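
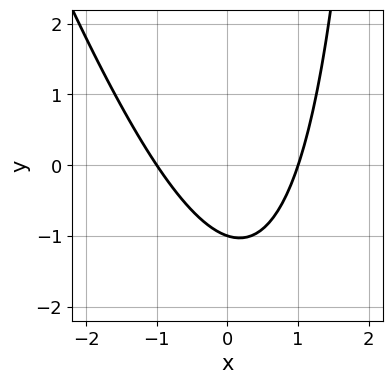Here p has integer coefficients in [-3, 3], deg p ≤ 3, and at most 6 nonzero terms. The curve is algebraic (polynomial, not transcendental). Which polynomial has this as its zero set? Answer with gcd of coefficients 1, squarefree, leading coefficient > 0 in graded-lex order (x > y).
3*x^2 + x*y - 3*y - 3

Degree: a generic line meets the curve in up to 2 points, so deg p = 2.
Observable constraints: the x-axis gridline crossings are at x ∈ {-1, 1}; it meets the y-axis at y = -1 (among the integer gridlines).
Solving for integer coefficients yields p as stated.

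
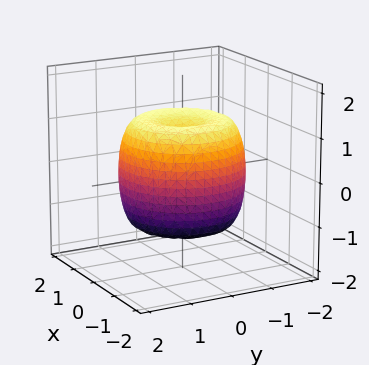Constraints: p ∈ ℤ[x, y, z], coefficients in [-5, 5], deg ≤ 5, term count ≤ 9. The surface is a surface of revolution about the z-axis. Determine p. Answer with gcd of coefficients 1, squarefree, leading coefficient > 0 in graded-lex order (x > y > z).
2*x^4 + 4*x^2*y^2 + 2*y^4 - 3*x^2 - 3*y^2 + 2*z^2 - 2

First, deg p = 4.
Then, symmetry: the z-axis is an axis of rotation, so x and y enter only as x² + y².
Then, checking where it meets the axes: a circular section at z = 1 has radius between 1 and 2; among the integer gridlines, it crosses the z-axis at z ∈ {-1, 1}.
Finally, the integer polynomial consistent with all of this is the stated p.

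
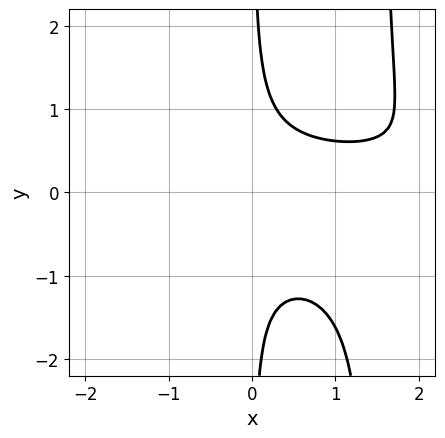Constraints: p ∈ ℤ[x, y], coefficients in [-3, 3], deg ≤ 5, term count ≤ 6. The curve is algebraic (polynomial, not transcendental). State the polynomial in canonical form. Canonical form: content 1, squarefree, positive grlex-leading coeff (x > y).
1. deg p = 4. A generic line meets the curve in up to 4 points.
2. Against the integer gridlines: it misses every integer gridline on the y-axis; it misses every integer gridline on the x-axis.
3. The integer polynomial consistent with all of this is the stated p.

2*x^2*y^2 - 3*x*y^2 - x*y + 1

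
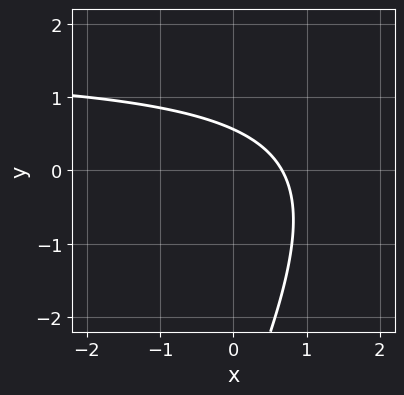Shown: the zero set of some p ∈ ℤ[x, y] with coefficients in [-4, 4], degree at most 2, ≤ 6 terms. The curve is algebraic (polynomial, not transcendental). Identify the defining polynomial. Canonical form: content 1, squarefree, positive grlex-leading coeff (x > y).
2*x*y - y^2 - 3*x - 3*y + 2

(a) The degree is 2 — the shape is more complex than any degree-1 curve.
(b) Matching integer coefficients to the picture gives p.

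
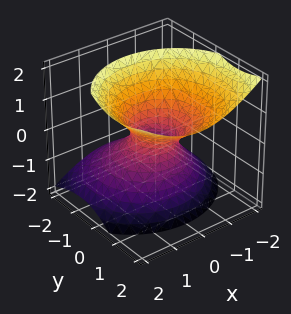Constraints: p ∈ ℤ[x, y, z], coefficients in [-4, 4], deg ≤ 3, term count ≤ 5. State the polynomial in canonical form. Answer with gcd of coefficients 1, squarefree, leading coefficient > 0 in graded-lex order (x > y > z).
(a) Degree: a generic line meets the surface in up to 2 points, so deg p = 2.
(b) From the axis intercepts and sections: it misses every integer gridline on the z-axis.
(c) Assembling these constraints gives the stated polynomial.

2*x^2 + 2*y^2 - 2*y*z - 2*z^2 - 1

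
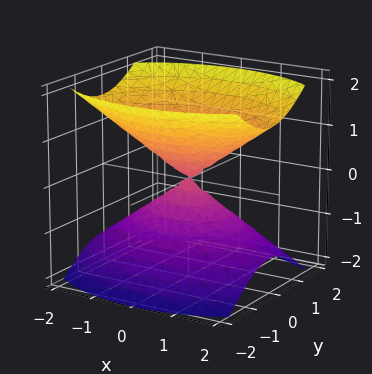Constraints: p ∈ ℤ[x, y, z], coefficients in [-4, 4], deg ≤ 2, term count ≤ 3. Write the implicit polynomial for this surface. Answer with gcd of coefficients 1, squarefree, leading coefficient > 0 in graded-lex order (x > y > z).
1. The picture has 2 separate pieces. Treating them together as one polynomial.
2. deg p = 2. A double cone through the origin; a quadric.
3. Symmetries: the y ↦ −y reflection is a symmetry, so y appears only in even powers; mirror symmetry x ↦ −x ⇒ only even powers of x; the z ↦ −z reflection is a symmetry, so z appears only in even powers.
4. From the visible intercepts: it meets the y-axis at y = 0 (among the integer gridlines); one z-axis crossing is at z = 0; one x-axis crossing is at x = 0.
5. Together with the visible shape, these determine p as stated.

x^2 + 2*y^2 - 2*z^2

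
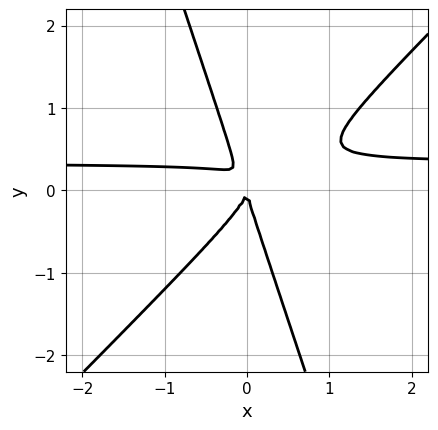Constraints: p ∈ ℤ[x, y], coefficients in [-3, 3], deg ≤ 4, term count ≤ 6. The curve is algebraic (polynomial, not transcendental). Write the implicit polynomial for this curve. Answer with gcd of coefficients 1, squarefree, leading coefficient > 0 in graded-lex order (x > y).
Degree: the shape is more complex than any degree-2 curve, so deg p = 3.
Against the integer gridlines: it crosses the y-axis at the gridline y = 0; it meets the x-axis at x = 0 (among the integer gridlines).
The integer polynomial consistent with all of this is the stated p.

3*x^2*y - 2*x*y^2 - y^3 - x^2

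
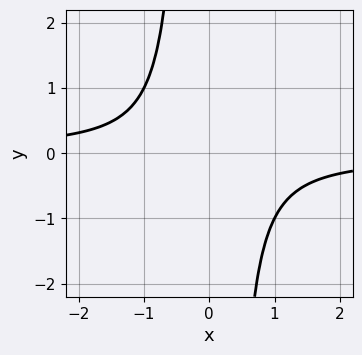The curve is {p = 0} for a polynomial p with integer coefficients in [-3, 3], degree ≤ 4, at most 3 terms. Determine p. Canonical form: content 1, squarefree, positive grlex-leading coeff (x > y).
2*x^3*y + x^2 + 1

1. Degree: a generic line meets the curve in up to 4 points, so deg p = 4.
2. Reading off the gridlines: it misses every integer gridline on the x-axis; it misses every integer gridline on the y-axis.
3. Putting this together gives p.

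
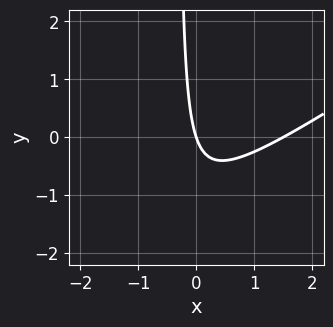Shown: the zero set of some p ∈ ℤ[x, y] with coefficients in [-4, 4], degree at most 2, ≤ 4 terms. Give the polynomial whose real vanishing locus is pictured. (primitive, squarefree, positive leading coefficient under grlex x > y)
First, degree: no degree-1 curve has this shape, so deg p = 2.
Next, observable constraints: it meets the y-axis at y = 0 (among the integer gridlines); one x-axis crossing is at x = 0.
Finally, together with the visible shape, these determine p as stated.

2*x^2 - 3*x*y - 3*x - y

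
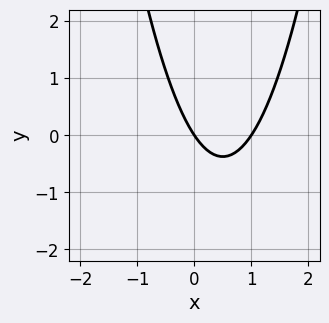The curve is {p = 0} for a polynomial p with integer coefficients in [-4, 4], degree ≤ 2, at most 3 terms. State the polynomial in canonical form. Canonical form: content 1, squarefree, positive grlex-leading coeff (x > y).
3*x^2 - 3*x - 2*y

1. Degree: the shape is more complex than any degree-1 curve, so deg p = 2.
2. Against the integer gridlines: among the integer gridlines, it crosses the x-axis at x ∈ {0, 1}; it meets the y-axis at y = 0 (among the integer gridlines).
3. Assembling these constraints gives the stated polynomial.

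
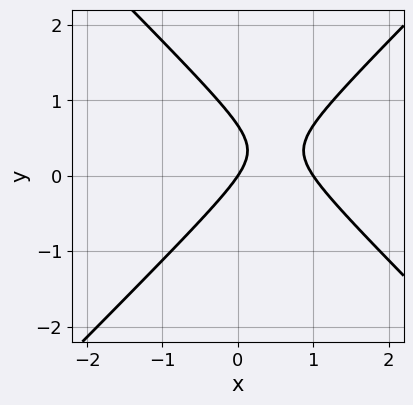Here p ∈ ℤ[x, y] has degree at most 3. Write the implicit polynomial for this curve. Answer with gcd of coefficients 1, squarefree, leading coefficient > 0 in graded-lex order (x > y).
First, degree: a generic line meets the curve in up to 2 points, so deg p = 2.
Then, checking where it meets the axes: the x-axis gridline crossings are at x ∈ {0, 1}; one y-axis crossing is at y = 0.
Finally, together with the visible shape, these determine p as stated.

3*x^2 - 3*y^2 - 3*x + 2*y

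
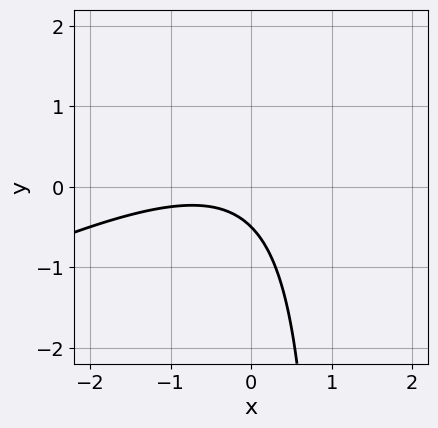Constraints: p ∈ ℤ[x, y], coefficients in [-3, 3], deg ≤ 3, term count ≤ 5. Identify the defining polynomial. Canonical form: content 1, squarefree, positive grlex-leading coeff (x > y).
x^2 - 2*x*y + x + 2*y + 1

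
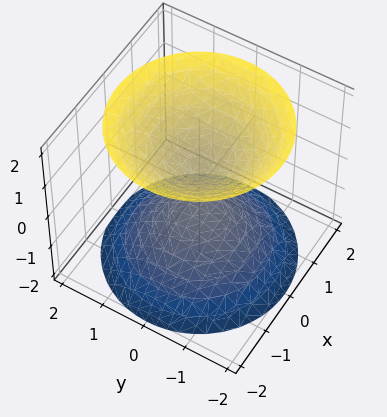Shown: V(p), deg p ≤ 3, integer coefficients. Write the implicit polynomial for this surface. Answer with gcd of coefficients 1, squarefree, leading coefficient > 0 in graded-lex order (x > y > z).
First, the picture has 2 separate pieces. They look like related sheets of one shape, so recover p as a whole.
Then, the degree is 2 — two separate bowl-shaped sheets opening away from each other; a quadric.
Next, symmetries: the z ↦ −z reflection is a symmetry, so z appears only in even powers; the z-axis is an axis of rotation, so x and y enter only as x² + y².
Then, from the visible intercepts: it misses every integer gridline on the x-axis; it misses every integer gridline on the y-axis; a circular section at z = 1 has radius between 0 and 1.
Finally, putting this together gives p.

2*x^2 + 2*y^2 - 2*z^2 + 1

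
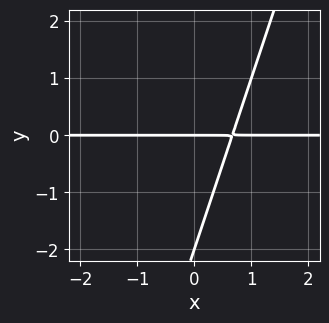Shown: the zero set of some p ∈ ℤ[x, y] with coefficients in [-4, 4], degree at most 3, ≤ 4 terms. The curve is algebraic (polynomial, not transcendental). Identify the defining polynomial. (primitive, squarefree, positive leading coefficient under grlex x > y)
3*x*y - y^2 - 2*y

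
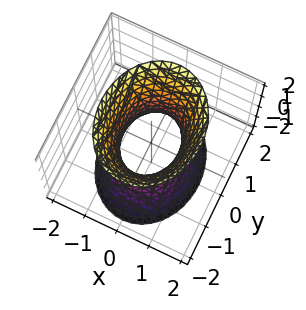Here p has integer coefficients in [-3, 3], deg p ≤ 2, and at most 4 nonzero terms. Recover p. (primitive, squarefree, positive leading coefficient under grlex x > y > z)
3*x^2 + 2*y^2 - z^2 - 2

Degree: one connected sheet with a waist; a quadric, so deg p = 2.
Symmetries: the x ↦ −x reflection is a symmetry, so x appears only in even powers; the z ↦ −z reflection is a symmetry, so z appears only in even powers; the y ↦ −y reflection is a symmetry, so y appears only in even powers.
Reading off the gridlines: the y-axis gridline crossings are at y ∈ {-1, 1}; no z-intercept at any integer in the box.
These observations pin down the coefficients.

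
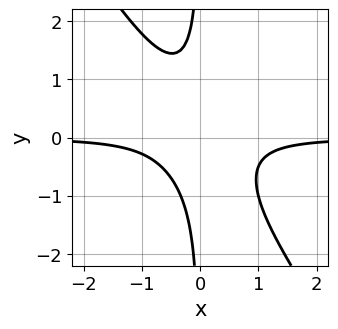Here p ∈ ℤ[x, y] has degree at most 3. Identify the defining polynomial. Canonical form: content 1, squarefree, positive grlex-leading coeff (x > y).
3*x^2*y + 2*x*y^2 + 1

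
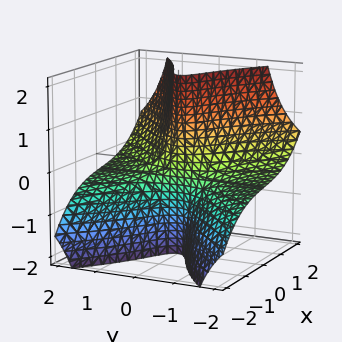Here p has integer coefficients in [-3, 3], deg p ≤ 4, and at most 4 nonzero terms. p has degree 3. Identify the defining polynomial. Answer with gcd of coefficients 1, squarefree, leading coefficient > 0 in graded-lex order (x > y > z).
1. The degree is 3 — a generic line meets the surface in up to 3 points.
2. Observable constraints: every point of the z-axis in the box is on the surface; it crosses the x-axis at the gridline x = 0.
3. Matching integer coefficients to the picture gives p.

x^3 - 3*y^2*z - y^2 + 2*x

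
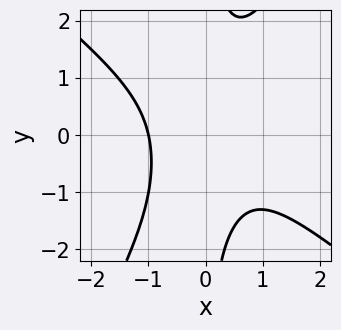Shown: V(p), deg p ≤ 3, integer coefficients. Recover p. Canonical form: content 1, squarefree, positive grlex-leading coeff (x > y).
The degree is 3 — the shape is more complex than any degree-2 curve.
From the axis intercepts and sections: it misses every integer gridline on the y-axis; one x-axis crossing is at x = -1.
Matching integer coefficients to the picture gives p.

3*x^3 + 2*x^2*y - 2*x*y^2 + 3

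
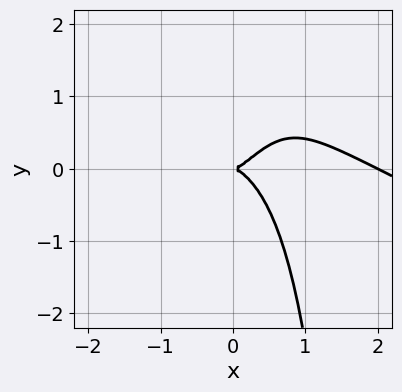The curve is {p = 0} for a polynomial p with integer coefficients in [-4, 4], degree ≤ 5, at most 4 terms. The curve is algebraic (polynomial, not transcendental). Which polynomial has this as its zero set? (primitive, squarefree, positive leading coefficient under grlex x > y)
x^4 + 2*x^3*y - 2*x^3 + y^2

First, degree: a generic line meets the curve in up to 4 points, so deg p = 4.
Then, against the integer gridlines: one y-axis crossing is at y = 0; among the integer gridlines, it crosses the x-axis at x ∈ {0, 2}.
Finally, putting this together gives p.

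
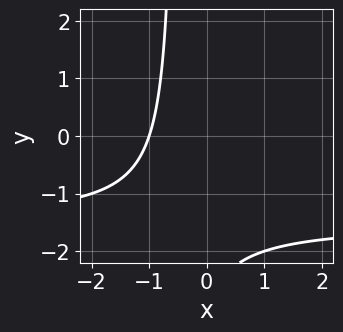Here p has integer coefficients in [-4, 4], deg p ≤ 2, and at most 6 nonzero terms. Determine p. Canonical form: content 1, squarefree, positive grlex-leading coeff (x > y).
1. Degree: no degree-1 curve has this shape, so deg p = 2.
2. Against the integer gridlines: it crosses the x-axis at the gridline x = -1; no y-intercept at any integer in the box.
3. Matching integer coefficients to the picture gives p.

2*x*y + 3*x + y + 3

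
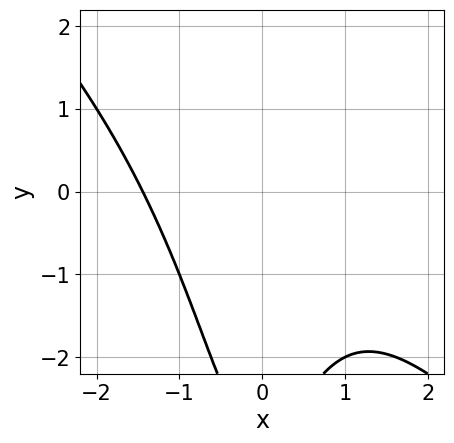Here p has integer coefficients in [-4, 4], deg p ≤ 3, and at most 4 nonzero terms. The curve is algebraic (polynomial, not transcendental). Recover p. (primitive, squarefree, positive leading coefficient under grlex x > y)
x^3 + x^2*y + y + 3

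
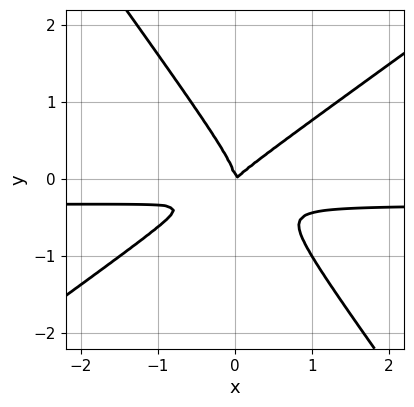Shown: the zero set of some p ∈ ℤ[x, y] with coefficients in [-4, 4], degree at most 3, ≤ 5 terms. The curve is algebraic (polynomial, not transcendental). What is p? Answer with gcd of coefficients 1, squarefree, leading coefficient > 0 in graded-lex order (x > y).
3*x^2*y - 2*x*y^2 - 3*y^3 + x^2 - x*y

First, deg p = 3. A generic line meets the curve in up to 3 points.
Then, from the axis intercepts and sections: one y-axis crossing is at y = 0; it crosses the x-axis at the gridline x = 0.
Finally, assembling these constraints gives the stated polynomial.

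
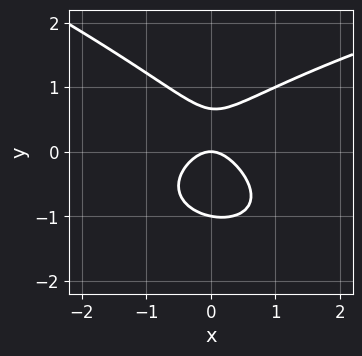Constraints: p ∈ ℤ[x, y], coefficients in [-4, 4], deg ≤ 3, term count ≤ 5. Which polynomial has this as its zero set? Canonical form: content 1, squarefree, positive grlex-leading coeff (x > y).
(a) deg p = 3. No degree-2 curve has this shape.
(b) Reading off the gridlines: among the integer gridlines, it crosses the y-axis at y ∈ {-1, 0}; one x-axis crossing is at x = 0.
(c) These observations pin down the coefficients.

x*y^2 + 3*y^3 - 3*x^2 + y^2 - 2*y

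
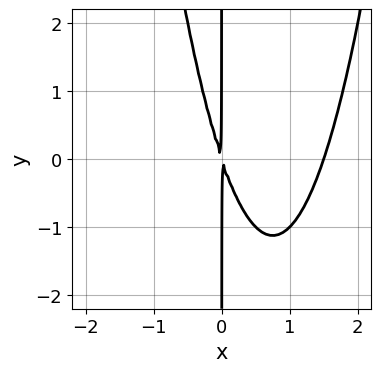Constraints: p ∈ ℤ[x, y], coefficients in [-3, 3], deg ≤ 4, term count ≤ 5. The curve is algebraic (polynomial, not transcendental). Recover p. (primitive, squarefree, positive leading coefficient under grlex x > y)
Degree: no degree-2 curve has this shape, so deg p = 3.
Against the integer gridlines: the visible y-axis segment lies entirely on the curve.
Assembling these constraints gives the stated polynomial.

2*x^3 - 3*x^2 - x*y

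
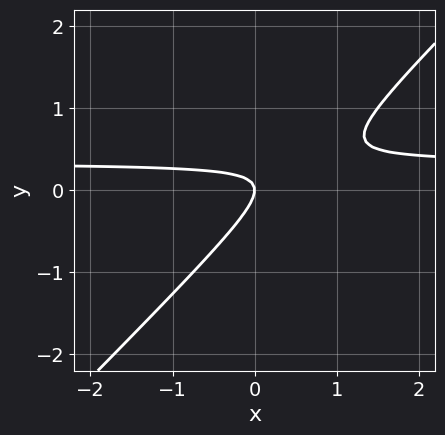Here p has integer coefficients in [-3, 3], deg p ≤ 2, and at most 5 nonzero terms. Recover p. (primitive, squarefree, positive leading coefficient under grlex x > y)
Degree: a generic line meets the curve in up to 2 points, so deg p = 2.
Reading off the gridlines: it crosses the x-axis at the gridline x = 0; it crosses the y-axis at the gridline y = 0.
Assembling these constraints gives the stated polynomial.

3*x*y - 3*y^2 - x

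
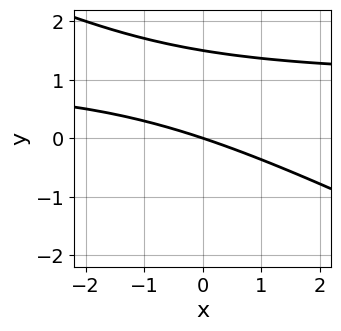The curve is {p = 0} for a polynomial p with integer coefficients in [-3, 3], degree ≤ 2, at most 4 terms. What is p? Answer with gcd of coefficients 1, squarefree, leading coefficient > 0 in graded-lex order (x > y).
x*y + 2*y^2 - x - 3*y

1. The degree is 2 — the shape is more complex than any degree-1 curve.
2. Checking where it meets the axes: it crosses the x-axis at the gridline x = 0; it meets the y-axis at y = 0 (among the integer gridlines).
3. Solving for integer coefficients yields p as stated.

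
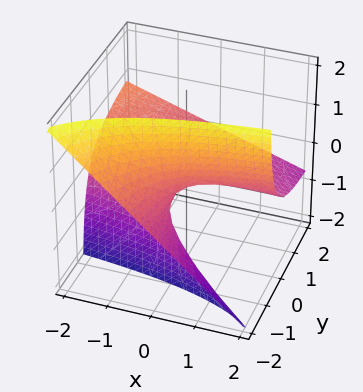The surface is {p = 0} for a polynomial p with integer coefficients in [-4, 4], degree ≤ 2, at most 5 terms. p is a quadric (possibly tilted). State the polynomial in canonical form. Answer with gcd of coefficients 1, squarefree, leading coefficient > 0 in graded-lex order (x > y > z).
deg p = 2. The shape is more complex than any degree-1 surface.
Observable constraints: the visible x-axis segment lies entirely on the surface; it meets the z-axis at z = 0 (among the integer gridlines).
Fitting integer coefficients to these (and the overall shape) gives p. Check: (0, -2, 0) on the y-axis lies on the surface, and p(0, -2, 0) = 0. ✓

x*y + 2*y*z + 2*z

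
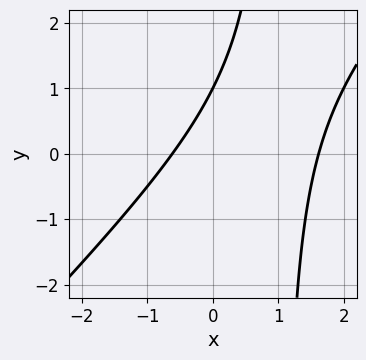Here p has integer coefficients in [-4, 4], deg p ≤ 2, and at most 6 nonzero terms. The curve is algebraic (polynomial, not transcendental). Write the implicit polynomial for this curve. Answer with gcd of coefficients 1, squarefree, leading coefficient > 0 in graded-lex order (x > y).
1. deg p = 2.
2. From the visible intercepts: it meets the y-axis at y = 1 (among the integer gridlines).
3. The integer polynomial consistent with all of this is the stated p.

x^2 - x*y - x + y - 1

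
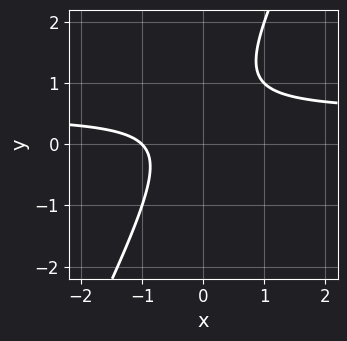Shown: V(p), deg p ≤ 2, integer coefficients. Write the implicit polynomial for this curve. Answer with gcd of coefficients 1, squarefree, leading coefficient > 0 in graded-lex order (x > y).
2*x*y - y^2 - x + y - 1

(a) Degree: no degree-1 curve has this shape, so deg p = 2.
(b) Checking where it meets the axes: the curve avoids every integer y-axis point in the box; it crosses the x-axis at the gridline x = -1.
(c) Fitting integer coefficients to these (and the overall shape) gives p.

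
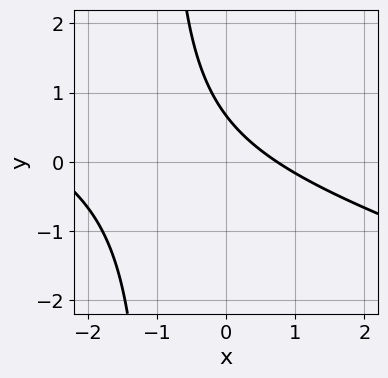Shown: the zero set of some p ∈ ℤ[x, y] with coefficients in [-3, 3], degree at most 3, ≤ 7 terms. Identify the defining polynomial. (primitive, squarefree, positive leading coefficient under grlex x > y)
x^2 + 3*x*y + 2*x + 3*y - 2

First, the degree is 2 — a generic line meets the curve in up to 2 points.
Finally, matching integer coefficients to the picture gives p.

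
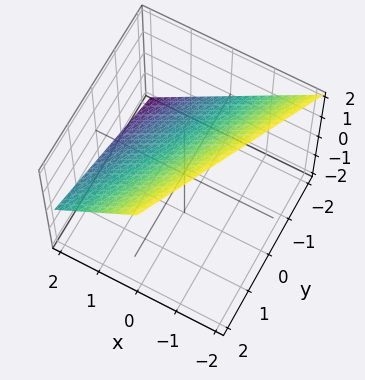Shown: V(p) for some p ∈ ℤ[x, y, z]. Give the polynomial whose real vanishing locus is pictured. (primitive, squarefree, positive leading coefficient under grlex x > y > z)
2*x - y + 2*z - 2

Degree: every cross-section is a straight line — this is a plane, so deg p = 1.
Checking where it meets the axes: it crosses the x-axis at the gridline x = 1; it crosses the z-axis at the gridline z = 1.
Matching integer coefficients to the picture gives p. Check: (0, -2, 0) on the y-axis lies on the surface, and p(0, -2, 0) = 0. ✓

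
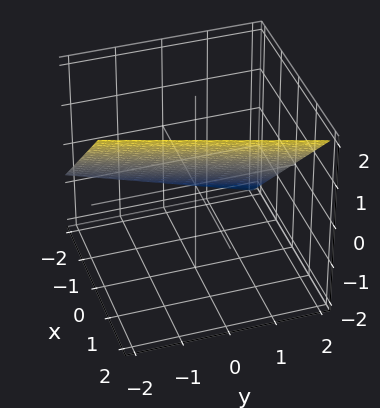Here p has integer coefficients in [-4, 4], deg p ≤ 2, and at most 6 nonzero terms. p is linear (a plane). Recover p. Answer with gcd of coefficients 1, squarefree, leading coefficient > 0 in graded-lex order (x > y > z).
3*x - y - 3*z + 2

Degree: every cross-section is a straight line — this is a plane, so deg p = 1.
Checking where it meets the axes: one y-axis crossing is at y = 2.
Together with the visible shape, these determine p as stated.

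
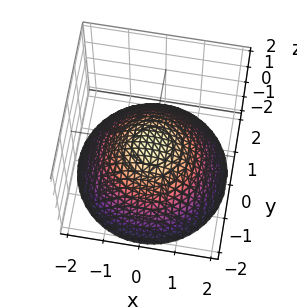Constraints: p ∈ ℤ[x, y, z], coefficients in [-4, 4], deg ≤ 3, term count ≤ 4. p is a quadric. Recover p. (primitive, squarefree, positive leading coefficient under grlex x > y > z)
x^2 + y^2 + 2*z

deg p = 2. A paraboloid; a quadric.
Symmetry: the surface is invariant under rotation about z: p = q(x² + y², z).
Against the integer gridlines: one x-axis crossing is at x = 0; a circular section at z = -1 has radius between 1 and 2; one y-axis crossing is at y = 0; it crosses the z-axis at the gridline z = 0.
Putting this together gives p.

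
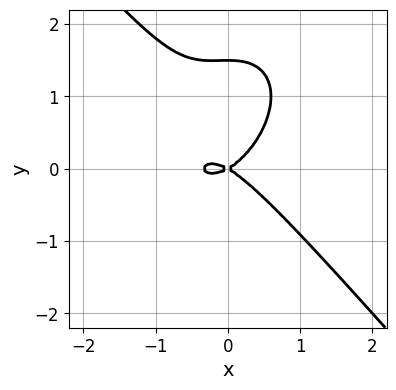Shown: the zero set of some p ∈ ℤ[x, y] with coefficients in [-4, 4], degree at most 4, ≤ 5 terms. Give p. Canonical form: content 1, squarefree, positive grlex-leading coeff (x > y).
First, degree: no degree-2 curve has this shape, so deg p = 3.
Next, reading off the gridlines: it crosses the y-axis at the gridline y = 0; one x-axis crossing is at x = 0.
Finally, fitting integer coefficients to these (and the overall shape) gives p.

3*x^3 + 2*y^3 + x^2 - 3*y^2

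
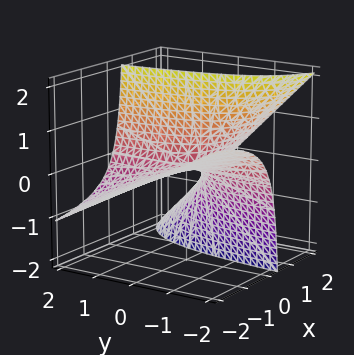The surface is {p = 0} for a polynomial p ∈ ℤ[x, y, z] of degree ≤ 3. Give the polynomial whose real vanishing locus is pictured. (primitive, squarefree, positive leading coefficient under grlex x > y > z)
2*x*y + 3*x*z - 2*z

1. deg p = 2. The shape is more complex than any degree-1 surface.
2. Reading off the gridlines: every point of the y-axis in the box is on the surface; the visible x-axis segment lies entirely on the surface; it crosses the z-axis at the gridline z = 0.
3. Matching integer coefficients to the picture gives p.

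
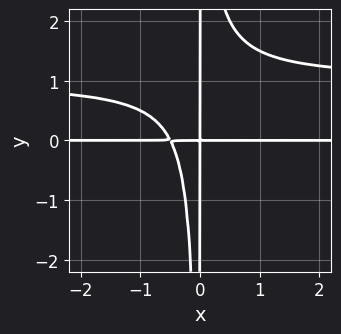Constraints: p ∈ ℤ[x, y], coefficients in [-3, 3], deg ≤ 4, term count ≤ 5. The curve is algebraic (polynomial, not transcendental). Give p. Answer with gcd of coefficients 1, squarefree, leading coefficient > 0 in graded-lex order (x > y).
(a) Degree: no degree-3 curve has this shape, so deg p = 4.
(b) Observable constraints: the visible x-axis segment lies entirely on the curve; the visible y-axis segment lies entirely on the curve.
(c) Assembling these constraints gives the stated polynomial.

2*x^2*y^2 - 2*x^2*y - x*y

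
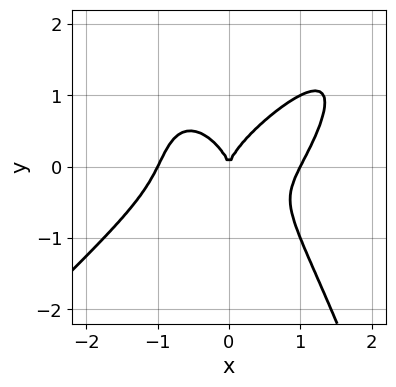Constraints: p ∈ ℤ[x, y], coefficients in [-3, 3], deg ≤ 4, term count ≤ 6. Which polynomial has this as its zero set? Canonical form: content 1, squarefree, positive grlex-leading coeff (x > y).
(a) deg p = 4. The shape is more complex than any degree-3 curve.
(b) Against the integer gridlines: among the integer gridlines, it crosses the x-axis at x ∈ {-1, 0, 1}; it meets the y-axis at y = 0 (among the integer gridlines).
(c) Matching integer coefficients to the picture gives p.

x^4 - x^3*y + y^3 - x^2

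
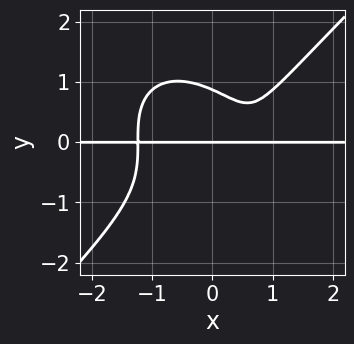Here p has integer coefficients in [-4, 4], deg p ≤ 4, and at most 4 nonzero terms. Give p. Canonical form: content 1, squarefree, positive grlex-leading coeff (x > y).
3*x^3*y - 3*y^4 - 3*x*y + 2*y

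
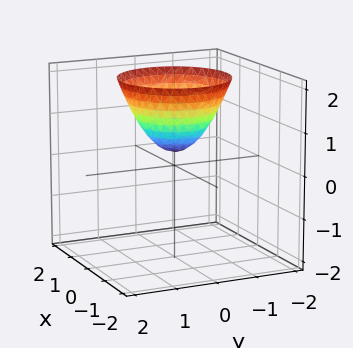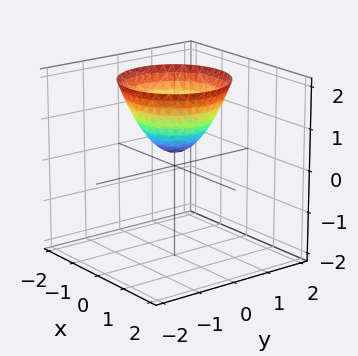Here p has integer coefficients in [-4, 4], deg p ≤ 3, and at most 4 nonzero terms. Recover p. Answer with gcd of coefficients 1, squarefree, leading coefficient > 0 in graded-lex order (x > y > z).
3*x^2 + 3*y^2 - 3*z + 1

(a) deg p = 2. The shape is more complex than any degree-1 surface.
(b) Symmetries: rotational symmetry about the z-axis ⇒ p depends on x, y only through x² + y².
(c) Reading off the gridlines: no x-intercept at any integer in the box; it misses every integer gridline on the y-axis; a circular section at z = 1 has radius between 0 and 1.
(d) The integer polynomial consistent with all of this is the stated p.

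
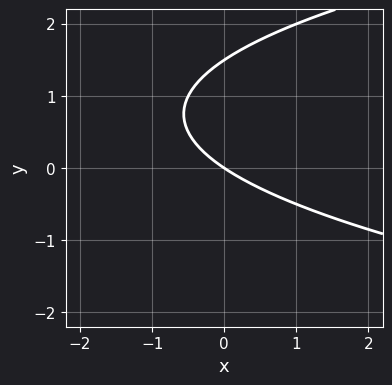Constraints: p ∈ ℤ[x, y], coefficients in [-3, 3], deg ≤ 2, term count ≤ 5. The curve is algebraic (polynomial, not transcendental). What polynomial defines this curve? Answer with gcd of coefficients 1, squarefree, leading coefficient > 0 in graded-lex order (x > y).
2*y^2 - 2*x - 3*y

1. deg p = 2.
2. From the axis intercepts and sections: it meets the y-axis at y = 0 (among the integer gridlines); it meets the x-axis at x = 0 (among the integer gridlines).
3. These observations pin down the coefficients.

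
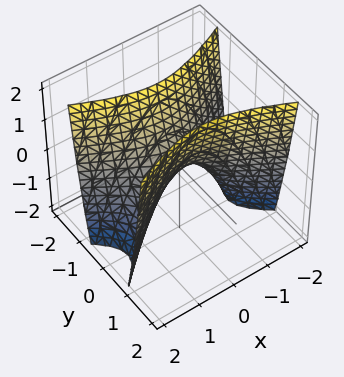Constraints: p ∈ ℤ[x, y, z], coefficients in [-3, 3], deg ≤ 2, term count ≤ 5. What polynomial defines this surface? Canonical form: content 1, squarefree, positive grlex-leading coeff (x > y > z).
(a) The degree is 2 — a hyperbolic paraboloid; a quadric.
(b) Symmetries: it's symmetric under y → −y, forcing even powers of y; the x ↦ −x reflection is a symmetry, so x appears only in even powers.
(c) Reading off the gridlines: it crosses the z-axis at the gridline z = 0; one y-axis crossing is at y = 0; one x-axis crossing is at x = 0.
(d) Solving for integer coefficients yields p as stated.

x^2 - 3*y^2 + z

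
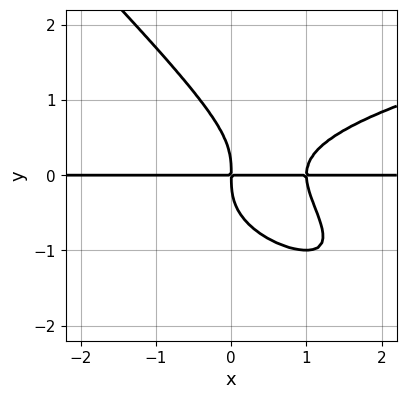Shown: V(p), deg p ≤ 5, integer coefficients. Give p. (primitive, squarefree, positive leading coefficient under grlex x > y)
x*y^3 + y^4 - x^2*y + x*y

The degree is 4 — no degree-3 curve has this shape.
Observable constraints: the visible x-axis segment lies entirely on the curve.
Putting this together gives p.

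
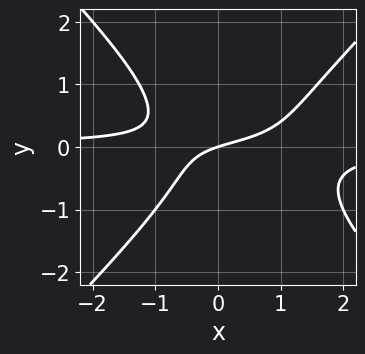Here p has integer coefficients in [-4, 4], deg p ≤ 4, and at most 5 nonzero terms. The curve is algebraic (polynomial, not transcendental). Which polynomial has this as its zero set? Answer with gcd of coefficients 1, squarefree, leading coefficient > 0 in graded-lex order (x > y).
First, degree: a generic line meets the curve in up to 3 points, so deg p = 3.
Next, observable constraints: it crosses the x-axis at the gridline x = 0; one y-axis crossing is at y = 0.
Finally, assembling these constraints gives the stated polynomial.

3*x^2*y - 3*y^3 - 2*x*y + x - 3*y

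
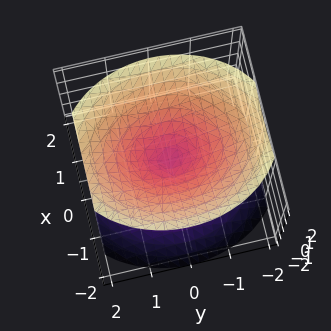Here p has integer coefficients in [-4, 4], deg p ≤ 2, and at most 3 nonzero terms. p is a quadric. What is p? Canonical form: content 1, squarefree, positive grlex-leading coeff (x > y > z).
3*x^2 + 2*y^2 - 3*z^2

(a) I count 2 distinct pieces. They look like related sheets of one shape, so recover p as a whole.
(b) deg p = 2. A double cone through the origin; a quadric.
(c) Symmetries: it's symmetric under z → −z, forcing even powers of z; the x ↦ −x reflection is a symmetry, so x appears only in even powers; the y ↦ −y reflection is a symmetry, so y appears only in even powers.
(d) Against the integer gridlines: it crosses the x-axis at the gridline x = 0; it crosses the z-axis at the gridline z = 0; it meets the y-axis at y = 0 (among the integer gridlines).
(e) Solving for integer coefficients yields p as stated.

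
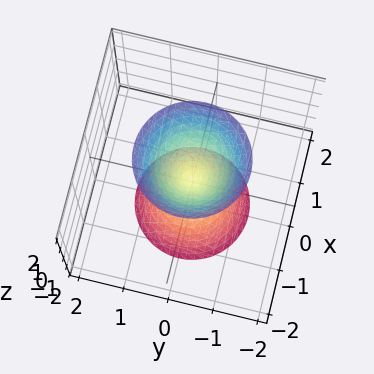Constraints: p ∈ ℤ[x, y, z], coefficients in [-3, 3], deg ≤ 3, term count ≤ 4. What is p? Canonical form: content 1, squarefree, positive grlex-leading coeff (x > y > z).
3*x^2 + 3*y^2 - z^2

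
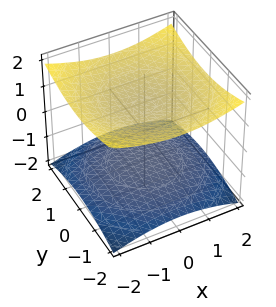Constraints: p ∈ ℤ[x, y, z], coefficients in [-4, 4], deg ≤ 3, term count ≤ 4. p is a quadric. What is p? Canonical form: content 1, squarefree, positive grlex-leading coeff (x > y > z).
x^2 + y^2 - 3*z^2 + 3

(a) The picture has 2 separate pieces.
(b) The degree is 2 — two separate bowl-shaped sheets opening away from each other; a quadric.
(c) Symmetries: the z ↦ −z reflection is a symmetry, so z appears only in even powers; every cross-section ⟂ z is a circle, so x, y appear only via x² + y².
(d) Observable constraints: the z-axis gridline crossings are at z ∈ {-1, 1}; the surface avoids every integer y-axis point in the box; it misses every integer gridline on the x-axis.
(e) The integer polynomial consistent with all of this is the stated p.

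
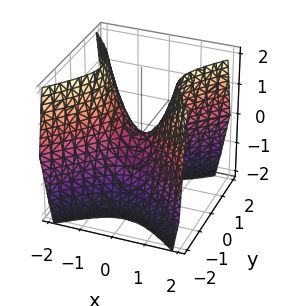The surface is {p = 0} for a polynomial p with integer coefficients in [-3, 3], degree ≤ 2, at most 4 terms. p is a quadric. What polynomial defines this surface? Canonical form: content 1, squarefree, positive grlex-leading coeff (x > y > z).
3*x^2 - 3*y^2 - 2*z

(a) deg p = 2.
(b) Symmetries: it's symmetric under x → −x, forcing even powers of x; it's symmetric under y → −y, forcing even powers of y.
(c) Checking where it meets the axes: it crosses the z-axis at the gridline z = 0; it meets the x-axis at x = 0 (among the integer gridlines).
(d) The integer polynomial consistent with all of this is the stated p.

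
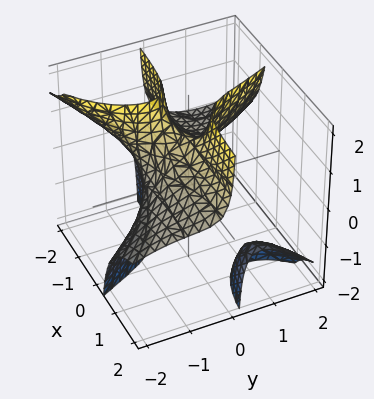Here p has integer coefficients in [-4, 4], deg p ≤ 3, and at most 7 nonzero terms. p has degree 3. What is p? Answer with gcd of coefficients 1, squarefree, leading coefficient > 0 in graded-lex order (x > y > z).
x*y^2 + 3*x*y*z + y^3 - z + 1

(a) I count 2 distinct pieces.
(b) The degree is 3 — the shape is more complex than any degree-2 surface.
(c) Observable constraints: the surface avoids every integer x-axis point in the box; it crosses the y-axis at the gridline y = -1.
(d) These observations pin down the coefficients.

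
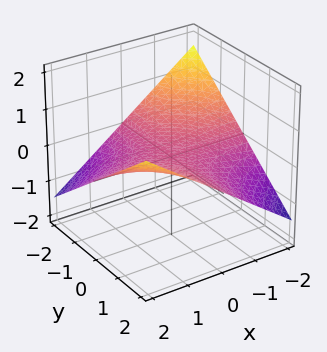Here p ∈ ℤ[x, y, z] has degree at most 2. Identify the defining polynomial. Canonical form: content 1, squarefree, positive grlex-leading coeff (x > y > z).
First, degree: a saddle surface; a quadric, so deg p = 2.
Next, from the axis intercepts and sections: it crosses the z-axis at the gridline z = 0; the visible y-axis segment lies entirely on the surface; every point of the x-axis in the box is on the surface.
Finally, together with the visible shape, these determine p as stated.

x*y - 3*z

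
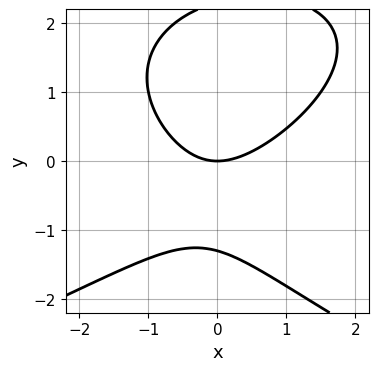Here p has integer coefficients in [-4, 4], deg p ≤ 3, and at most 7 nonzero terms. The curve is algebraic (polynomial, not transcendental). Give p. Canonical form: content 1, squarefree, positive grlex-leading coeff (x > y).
y^3 + 2*x^2 - x*y - y^2 - 3*y

(a) deg p = 3. A generic line meets the curve in up to 3 points.
(b) Reading off the gridlines: one y-axis crossing is at y = 0; it crosses the x-axis at the gridline x = 0.
(c) Matching integer coefficients to the picture gives p.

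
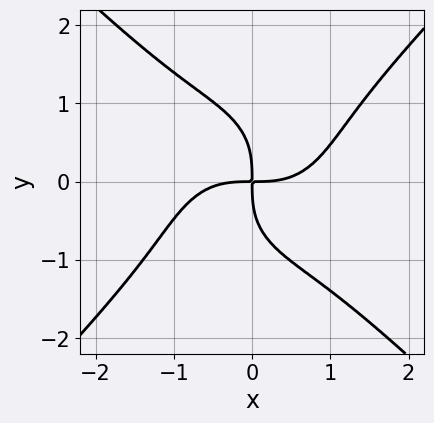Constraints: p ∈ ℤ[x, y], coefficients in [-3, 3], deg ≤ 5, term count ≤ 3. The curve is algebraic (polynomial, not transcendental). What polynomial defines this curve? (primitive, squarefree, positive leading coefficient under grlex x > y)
deg p = 4. The shape is more complex than any degree-3 curve.
Against the integer gridlines: it meets the x-axis at x = 0 (among the integer gridlines); it crosses the y-axis at the gridline y = 0.
Matching integer coefficients to the picture gives p.

x^4 - y^4 - 2*x*y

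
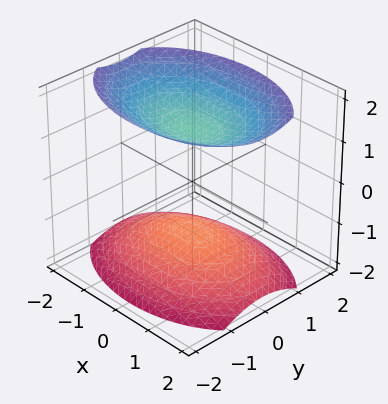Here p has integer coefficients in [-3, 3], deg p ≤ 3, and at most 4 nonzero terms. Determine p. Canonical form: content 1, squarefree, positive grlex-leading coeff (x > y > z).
x^2 + 2*y^2 - 2*z^2 + 3

1. There are 2 components.
2. deg p = 2.
3. Symmetries: it's symmetric under x → −x, forcing even powers of x; mirror symmetry z ↦ −z ⇒ only even powers of z; it's symmetric under y → −y, forcing even powers of y.
4. Reading off the gridlines: no y-intercept at any integer in the box; the surface avoids every integer x-axis point in the box.
5. Together with the visible shape, these determine p as stated.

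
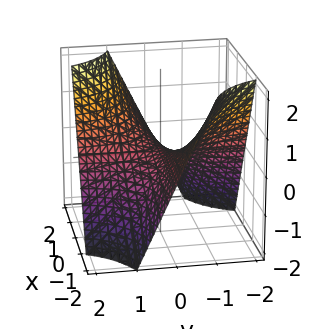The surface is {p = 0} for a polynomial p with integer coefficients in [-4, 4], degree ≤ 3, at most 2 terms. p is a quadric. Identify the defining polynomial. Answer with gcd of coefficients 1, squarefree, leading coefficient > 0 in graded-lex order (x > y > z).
x*y - z

First, degree: a saddle surface; a quadric, so deg p = 2.
Next, against the integer gridlines: every point of the y-axis in the box is on the surface; every point of the x-axis in the box is on the surface.
Finally, solving for integer coefficients yields p as stated.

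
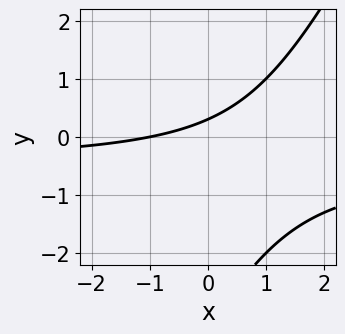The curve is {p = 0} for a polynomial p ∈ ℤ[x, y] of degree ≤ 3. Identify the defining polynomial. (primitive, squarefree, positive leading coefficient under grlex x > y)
The degree is 2 — the shape is more complex than any degree-1 curve.
From the axis intercepts and sections: it meets the x-axis at x = -1 (among the integer gridlines).
Fitting integer coefficients to these (and the overall shape) gives p.

2*x*y - y^2 + x - 3*y + 1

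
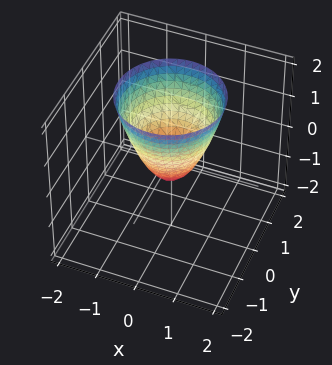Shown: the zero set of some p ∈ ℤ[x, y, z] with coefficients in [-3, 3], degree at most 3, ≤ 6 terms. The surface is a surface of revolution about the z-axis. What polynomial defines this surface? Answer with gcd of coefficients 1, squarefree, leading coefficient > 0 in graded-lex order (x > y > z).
The degree is 2 — the shape is more complex than any degree-1 surface.
Symmetries: the z-axis is an axis of rotation, so x and y enter only as x² + y².
Checking where it meets the axes: a circular section at z = 1 has radius exactly 1.
Putting this together gives p.

3*x^2 + 3*y^2 - 2*z - 1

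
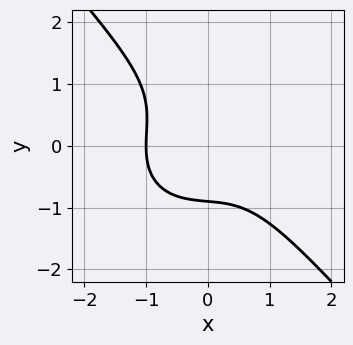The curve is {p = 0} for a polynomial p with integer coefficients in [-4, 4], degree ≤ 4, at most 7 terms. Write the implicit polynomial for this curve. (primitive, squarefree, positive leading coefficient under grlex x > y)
3*x^3 + x*y^2 + 3*y^3 - y^2 + 3

1. Degree: no degree-2 curve has this shape, so deg p = 3.
2. Checking where it meets the axes: it meets the x-axis at x = -1 (among the integer gridlines).
3. These observations pin down the coefficients.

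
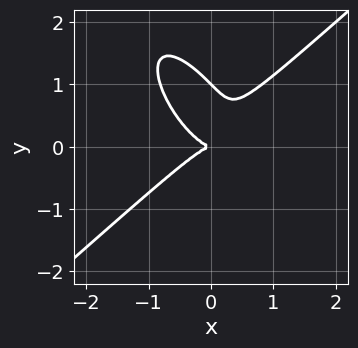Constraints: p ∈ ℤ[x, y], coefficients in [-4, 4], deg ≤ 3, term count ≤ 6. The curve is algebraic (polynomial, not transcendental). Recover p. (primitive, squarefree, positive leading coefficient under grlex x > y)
First, degree: the shape is more complex than any degree-2 curve, so deg p = 3.
Next, against the integer gridlines: it crosses the x-axis at the gridline x = 0; the y-axis gridline crossings are at y ∈ {0, 1}.
Finally, together with the visible shape, these determine p as stated.

3*x^3 - 2*x*y^2 - 2*y^3 + 2*y^2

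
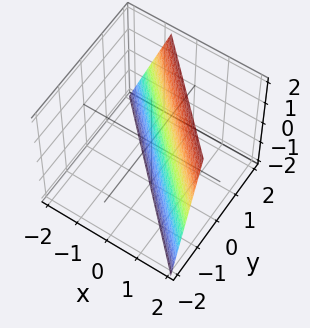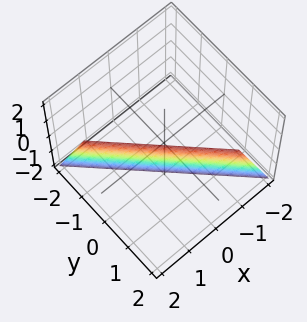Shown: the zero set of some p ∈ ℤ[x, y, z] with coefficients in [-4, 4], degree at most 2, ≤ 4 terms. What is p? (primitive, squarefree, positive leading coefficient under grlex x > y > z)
3*x + 3*y - z - 2

(a) The degree is 1 — every cross-section is a straight line — this is a plane.
(b) Observable constraints: one z-axis crossing is at z = -2.
(c) The integer polynomial consistent with all of this is the stated p.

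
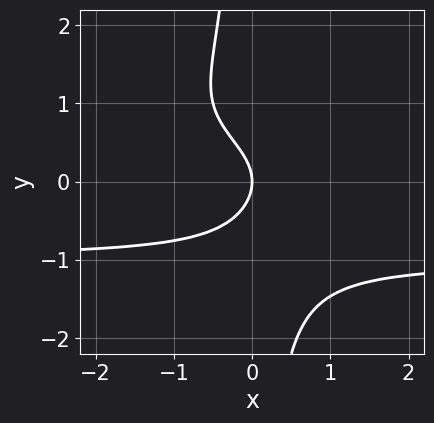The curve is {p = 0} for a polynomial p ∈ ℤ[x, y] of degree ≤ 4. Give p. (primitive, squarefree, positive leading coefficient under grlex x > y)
x*y^3 + y^2 + x

(a) deg p = 4. The shape is more complex than any degree-3 curve.
(b) Reading off the gridlines: one y-axis crossing is at y = 0; one x-axis crossing is at x = 0.
(c) Putting this together gives p.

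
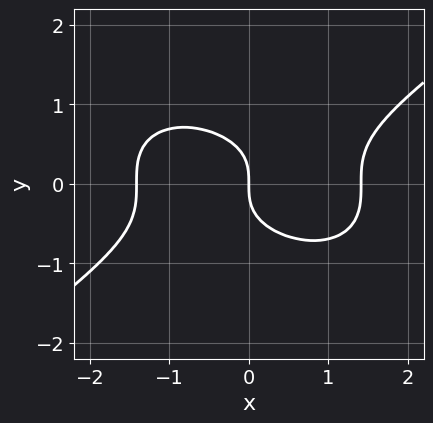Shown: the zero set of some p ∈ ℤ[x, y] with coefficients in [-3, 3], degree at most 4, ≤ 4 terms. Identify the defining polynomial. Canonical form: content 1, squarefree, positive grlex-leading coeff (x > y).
First, deg p = 3.
Next, observable constraints: one x-axis crossing is at x = 0; one y-axis crossing is at y = 0.
Finally, together with the visible shape, these determine p as stated.

x^3 - 3*y^3 - 2*x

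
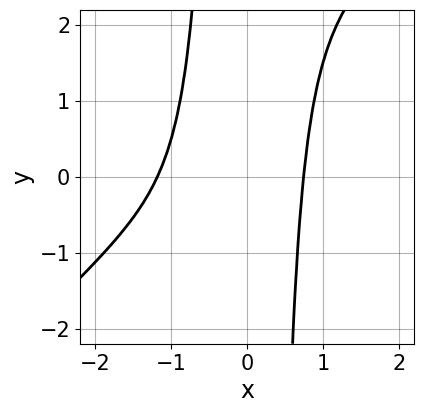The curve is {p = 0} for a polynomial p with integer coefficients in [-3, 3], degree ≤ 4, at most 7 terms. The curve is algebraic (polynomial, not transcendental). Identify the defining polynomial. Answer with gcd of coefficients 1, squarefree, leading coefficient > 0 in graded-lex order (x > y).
2*x^4 - 2*x^3*y + 2*x^3 + x^2 - 2

1. deg p = 4. The shape is more complex than any degree-3 curve.
2. From the axis intercepts and sections: no y-intercept at any integer in the box.
3. Together with the visible shape, these determine p as stated.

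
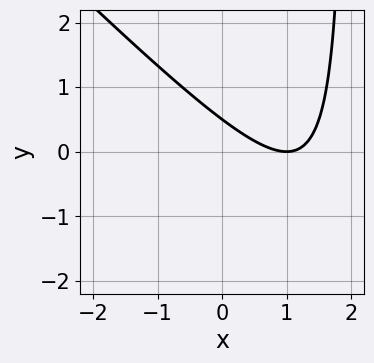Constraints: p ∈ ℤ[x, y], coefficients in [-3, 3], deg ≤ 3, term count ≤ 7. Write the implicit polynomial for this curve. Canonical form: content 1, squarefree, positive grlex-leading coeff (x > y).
(a) The degree is 2 — the shape is more complex than any degree-1 curve.
(b) Reading off the gridlines: it crosses the x-axis at the gridline x = 1.
(c) Putting this together gives p.

x^2 + x*y - 2*x - 2*y + 1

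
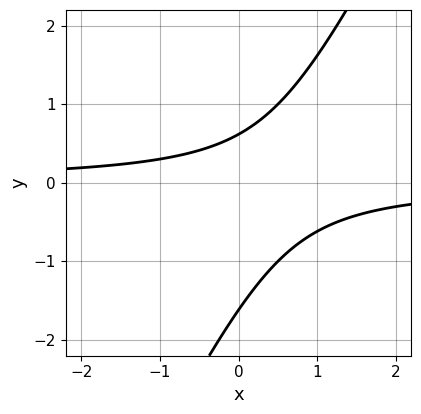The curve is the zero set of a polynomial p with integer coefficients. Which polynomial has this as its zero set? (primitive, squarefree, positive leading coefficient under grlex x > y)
2*x*y - y^2 - y + 1

First, degree: no degree-1 curve has this shape, so deg p = 2.
Next, reading off the gridlines: it misses every integer gridline on the x-axis.
Finally, the integer polynomial consistent with all of this is the stated p.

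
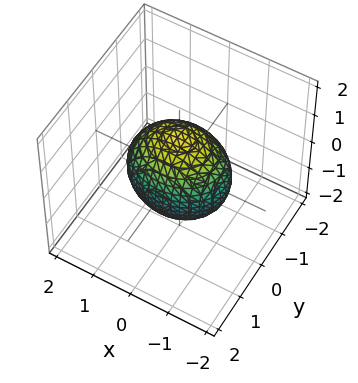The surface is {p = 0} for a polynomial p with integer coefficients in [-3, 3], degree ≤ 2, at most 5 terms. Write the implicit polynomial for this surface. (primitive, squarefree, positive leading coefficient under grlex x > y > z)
2*x^2 + 3*y^2 + 2*z^2 - 3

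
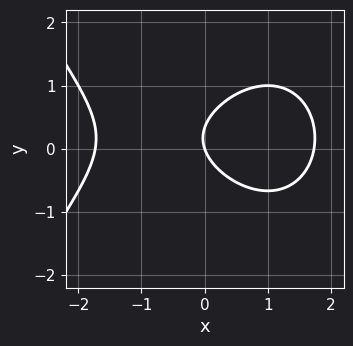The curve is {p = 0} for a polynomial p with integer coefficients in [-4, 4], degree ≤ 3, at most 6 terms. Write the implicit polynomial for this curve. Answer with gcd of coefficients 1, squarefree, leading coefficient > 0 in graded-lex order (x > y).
1. Degree: a generic line meets the curve in up to 3 points, so deg p = 3.
2. Checking where it meets the axes: it crosses the x-axis at the gridline x = 0; it meets the y-axis at y = 0 (among the integer gridlines).
3. The integer polynomial consistent with all of this is the stated p.

x^3 + 3*y^2 - 3*x - y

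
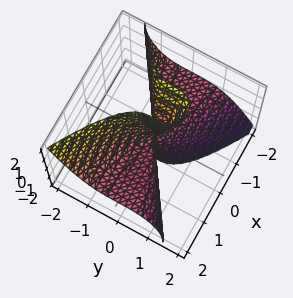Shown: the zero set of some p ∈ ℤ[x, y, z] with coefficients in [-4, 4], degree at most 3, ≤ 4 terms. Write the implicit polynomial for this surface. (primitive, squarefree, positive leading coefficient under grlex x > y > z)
2*x^2*z + x*z^2 + 3*y^3

First, the degree is 3 — a generic line meets the surface in up to 3 points.
Next, from the axis intercepts and sections: every point of the x-axis in the box is on the surface; every point of the z-axis in the box is on the surface; it meets the y-axis at y = 0 (among the integer gridlines).
Finally, solving for integer coefficients yields p as stated.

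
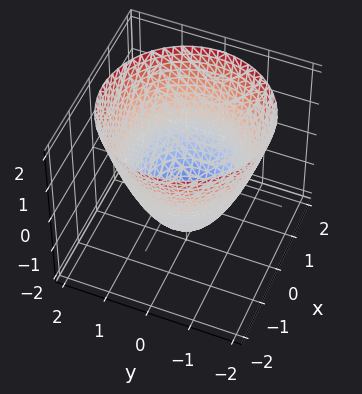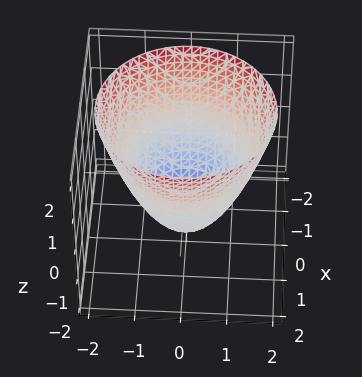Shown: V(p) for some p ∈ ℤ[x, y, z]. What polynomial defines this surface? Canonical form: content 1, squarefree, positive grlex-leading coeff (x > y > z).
2*x^2 + 2*y^2 - 2*z - 3

(a) The degree is 2 — no degree-1 surface has this shape.
(b) By symmetry, the surface is invariant under rotation about z: p = q(x² + y², z).
(c) From the visible intercepts: a circular section at z = 1 has radius between 1 and 2.
(d) Matching integer coefficients to the picture gives p.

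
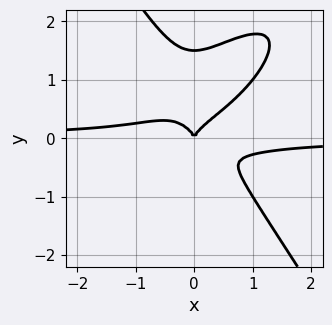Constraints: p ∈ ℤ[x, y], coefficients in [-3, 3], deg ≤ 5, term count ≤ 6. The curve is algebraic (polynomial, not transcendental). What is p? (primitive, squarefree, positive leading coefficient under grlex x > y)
First, degree: no degree-3 curve has this shape, so deg p = 4.
Then, from the visible intercepts: it crosses the x-axis at the gridline x = 0; it crosses the y-axis at the gridline y = 0.
Finally, the integer polynomial consistent with all of this is the stated p.

3*x^3*y - 3*x^2*y^2 + 2*y^4 - 3*y^3 + x^2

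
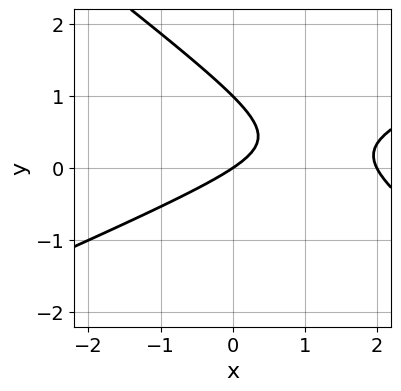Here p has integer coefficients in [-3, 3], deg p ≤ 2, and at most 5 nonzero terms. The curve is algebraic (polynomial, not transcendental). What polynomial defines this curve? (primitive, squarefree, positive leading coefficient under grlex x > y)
First, the degree is 2 — the shape is more complex than any degree-1 curve.
Then, against the integer gridlines: among the integer gridlines, it crosses the y-axis at y ∈ {0, 1}; the x-axis gridline crossings are at x ∈ {0, 2}.
Finally, together with the visible shape, these determine p as stated.

x^2 - x*y - 3*y^2 - 2*x + 3*y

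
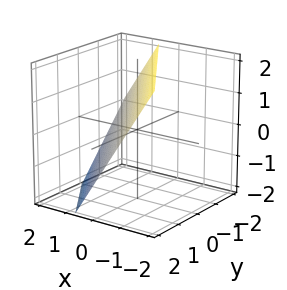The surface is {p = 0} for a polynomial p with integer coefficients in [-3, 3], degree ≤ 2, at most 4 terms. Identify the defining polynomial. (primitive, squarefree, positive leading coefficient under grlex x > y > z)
Degree: the surface is flat (a plane), so deg p = 1.
Against the integer gridlines: it crosses the z-axis at the gridline z = 1; it meets the y-axis at y = 1 (among the integer gridlines).
Assembling these constraints gives the stated polynomial.

3*x + 2*y + 2*z - 2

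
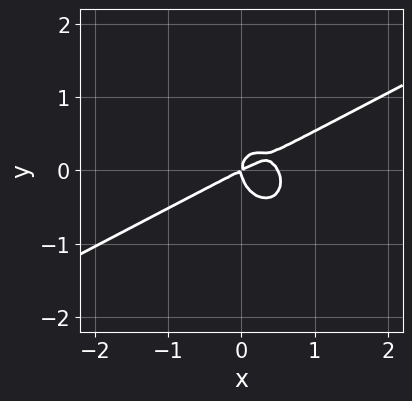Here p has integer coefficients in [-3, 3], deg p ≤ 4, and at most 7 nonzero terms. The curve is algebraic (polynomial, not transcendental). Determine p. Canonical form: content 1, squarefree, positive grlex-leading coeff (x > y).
2*x^3 - 3*x^2*y - 3*y^3 - x^2 + 2*x*y

First, deg p = 3. The shape is more complex than any degree-2 curve.
Next, from the visible intercepts: it meets the x-axis at x = 0 (among the integer gridlines); one y-axis crossing is at y = 0.
Finally, together with the visible shape, these determine p as stated.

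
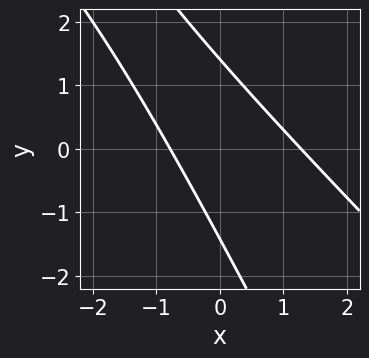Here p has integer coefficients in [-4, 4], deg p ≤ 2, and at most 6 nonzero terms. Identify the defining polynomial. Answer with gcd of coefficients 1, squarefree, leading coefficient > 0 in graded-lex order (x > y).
2*x^2 + 3*x*y + y^2 - x - 2

First, deg p = 2.
Finally, putting this together gives p.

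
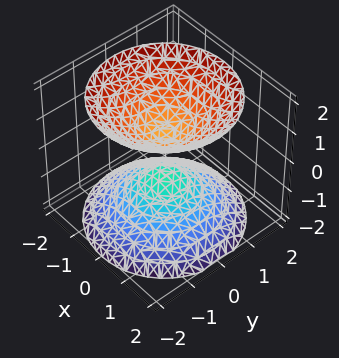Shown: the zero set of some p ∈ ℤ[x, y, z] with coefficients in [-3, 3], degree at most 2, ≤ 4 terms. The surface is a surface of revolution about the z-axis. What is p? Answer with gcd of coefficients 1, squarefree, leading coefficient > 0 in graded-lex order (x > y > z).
2*x^2 + 2*y^2 - 2*z^2 + 1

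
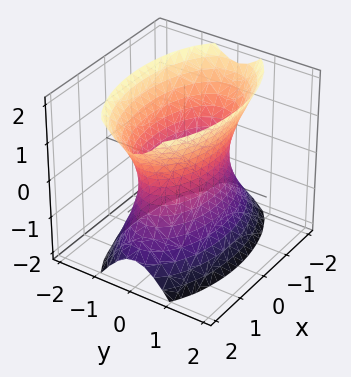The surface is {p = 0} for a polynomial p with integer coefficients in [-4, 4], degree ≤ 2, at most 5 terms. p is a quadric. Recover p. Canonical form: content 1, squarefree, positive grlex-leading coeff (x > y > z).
1. deg p = 2.
2. Symmetries: the x ↦ −x reflection is a symmetry, so x appears only in even powers; it's symmetric under y → −y, forcing even powers of y; mirror symmetry z ↦ −z ⇒ only even powers of z.
3. Reading off the gridlines: no z-intercept at any integer in the box.
4. Assembling these constraints gives the stated polynomial.

x^2 + 3*y^2 - z^2 - 2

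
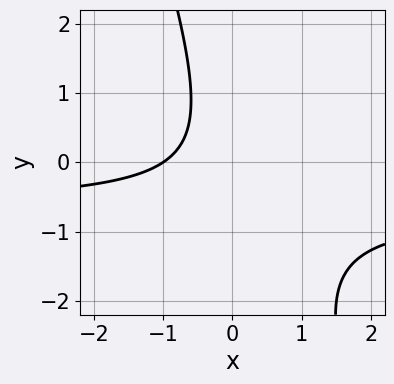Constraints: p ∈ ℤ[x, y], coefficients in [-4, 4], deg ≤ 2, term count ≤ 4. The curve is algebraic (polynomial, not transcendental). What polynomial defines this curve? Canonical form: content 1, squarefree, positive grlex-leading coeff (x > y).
First, deg p = 2.
Then, reading off the gridlines: the curve avoids every integer y-axis point in the box; it crosses the x-axis at the gridline x = -1.
Finally, solving for integer coefficients yields p as stated.

3*x*y + y^2 + 2*x + 2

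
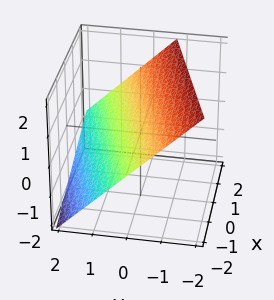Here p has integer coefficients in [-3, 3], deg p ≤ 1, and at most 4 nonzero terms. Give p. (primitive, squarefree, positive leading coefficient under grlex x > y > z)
1. deg p = 1. Every cross-section is a straight line — this is a plane.
2. From the visible intercepts: one x-axis crossing is at x = -2.
3. Solving for integer coefficients yields p as stated.

x - 3*y - 3*z + 2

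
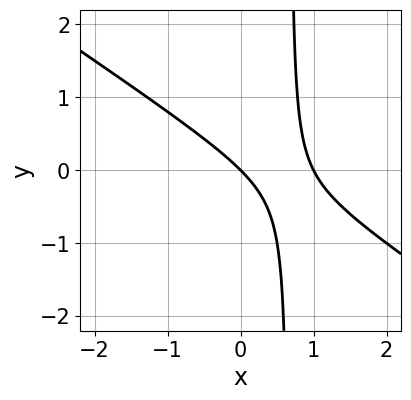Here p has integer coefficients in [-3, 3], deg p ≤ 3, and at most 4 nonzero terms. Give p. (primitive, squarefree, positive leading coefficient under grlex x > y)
First, degree: no degree-1 curve has this shape, so deg p = 2.
Then, from the axis intercepts and sections: the x-axis gridline crossings are at x ∈ {0, 1}; it meets the y-axis at y = 0 (among the integer gridlines).
Finally, these observations pin down the coefficients.

2*x^2 + 3*x*y - 2*x - 2*y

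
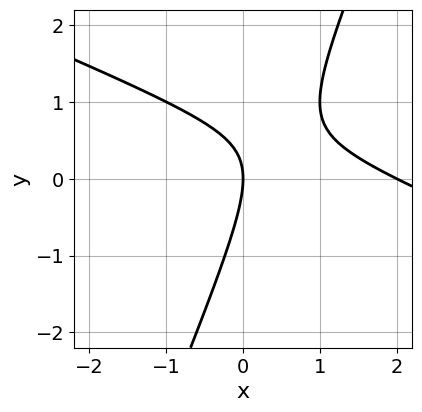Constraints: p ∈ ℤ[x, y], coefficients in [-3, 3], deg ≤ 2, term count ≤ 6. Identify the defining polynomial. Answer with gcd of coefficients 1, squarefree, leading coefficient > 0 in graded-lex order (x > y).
First, degree: no degree-1 curve has this shape, so deg p = 2.
Then, checking where it meets the axes: it crosses the y-axis at the gridline y = 0; among the integer gridlines, it crosses the x-axis at x ∈ {0, 2}.
Finally, fitting integer coefficients to these (and the overall shape) gives p.

x^2 + 2*x*y - y^2 - 2*x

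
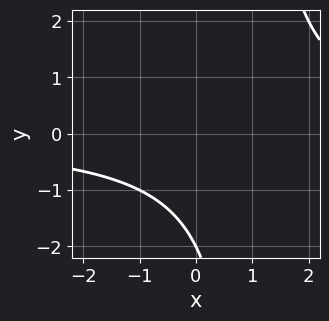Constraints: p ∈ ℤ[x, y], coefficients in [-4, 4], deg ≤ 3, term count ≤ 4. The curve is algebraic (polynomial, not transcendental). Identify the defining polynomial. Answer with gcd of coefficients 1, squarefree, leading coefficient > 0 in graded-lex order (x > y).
Degree: no degree-1 curve has this shape, so deg p = 2.
Reading off the gridlines: it misses every integer gridline on the x-axis; it crosses the y-axis at the gridline y = -2.
Putting this together gives p.

x*y - y - 2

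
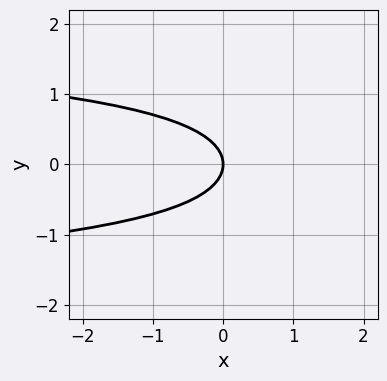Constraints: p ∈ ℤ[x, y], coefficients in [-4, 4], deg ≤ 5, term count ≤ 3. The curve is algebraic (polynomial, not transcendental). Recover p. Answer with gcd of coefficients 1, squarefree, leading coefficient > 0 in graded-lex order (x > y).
2*y^4 + 3*y^2 + 2*x

1. deg p = 4. No degree-3 curve has this shape.
2. Symmetries: mirror symmetry y ↦ −y ⇒ only even powers of y.
3. Reading off the gridlines: it crosses the y-axis at the gridline y = 0; it meets the x-axis at x = 0 (among the integer gridlines).
4. Solving for integer coefficients yields p as stated.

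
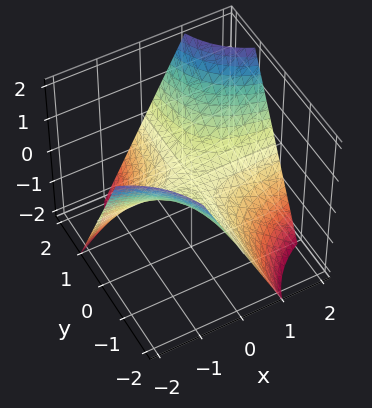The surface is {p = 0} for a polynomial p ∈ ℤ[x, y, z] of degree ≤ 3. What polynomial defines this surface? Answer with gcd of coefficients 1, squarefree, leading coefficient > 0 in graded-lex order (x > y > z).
First, degree: a hyperbolic paraboloid; a quadric, so deg p = 2.
Then, against the integer gridlines: the visible y-axis segment lies entirely on the surface; it meets the z-axis at z = 0 (among the integer gridlines); the visible x-axis segment lies entirely on the surface.
Finally, together with the visible shape, these determine p as stated.

x*y - z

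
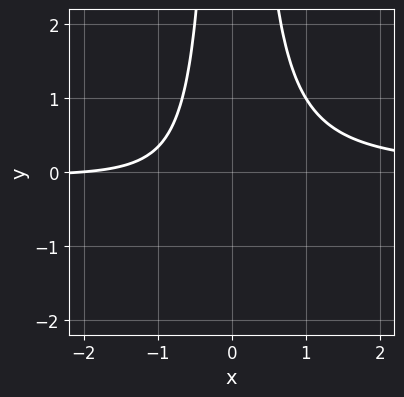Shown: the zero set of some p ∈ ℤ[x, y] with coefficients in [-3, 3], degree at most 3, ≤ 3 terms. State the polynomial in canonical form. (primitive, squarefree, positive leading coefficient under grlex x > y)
1. The degree is 3 — no degree-2 curve has this shape.
2. From the visible intercepts: it misses every integer gridline on the y-axis; it crosses the x-axis at the gridline x = -2.
3. Solving for integer coefficients yields p as stated.

3*x^2*y - x - 2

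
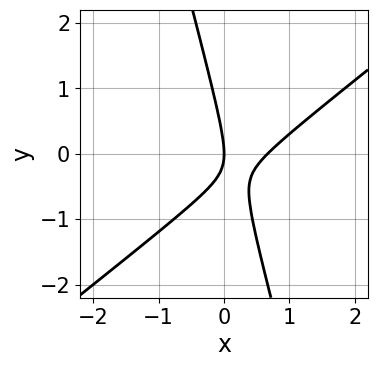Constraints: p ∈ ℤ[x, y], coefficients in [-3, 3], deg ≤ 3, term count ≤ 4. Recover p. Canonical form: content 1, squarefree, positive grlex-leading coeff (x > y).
3*x^2 - 3*x*y - y^2 - 2*x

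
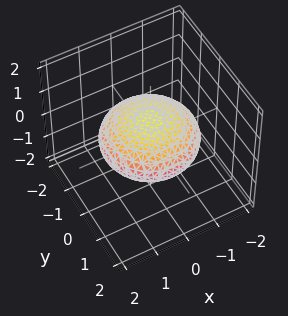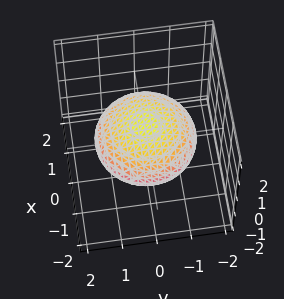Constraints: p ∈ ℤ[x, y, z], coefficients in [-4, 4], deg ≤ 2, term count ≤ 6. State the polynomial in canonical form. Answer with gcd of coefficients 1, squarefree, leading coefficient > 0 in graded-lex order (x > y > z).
1. Degree: the shape is more complex than any degree-1 surface, so deg p = 2.
2. By symmetry, the z-axis is an axis of rotation, so x and y enter only as x² + y².
3. Observable constraints: a circular section at z = 0 has radius between 1 and 2.
4. The integer polynomial consistent with all of this is the stated p.

x^2 + y^2 + 3*z^2 - 2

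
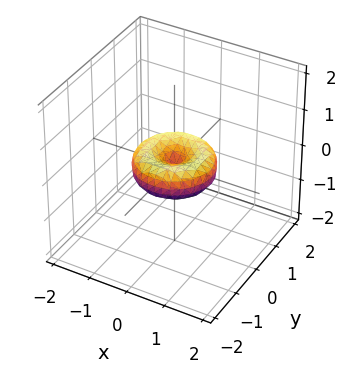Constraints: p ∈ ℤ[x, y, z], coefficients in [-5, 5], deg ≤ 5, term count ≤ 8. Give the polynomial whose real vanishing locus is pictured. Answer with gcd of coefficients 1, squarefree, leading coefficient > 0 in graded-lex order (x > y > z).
Degree: the shape is more complex than any degree-3 surface, so deg p = 4.
Symmetries: every cross-section ⟂ z is a circle, so x, y appear only via x² + y².
From the axis intercepts and sections: a circular section at z = 0 has radius exactly 1; among the integer gridlines, it crosses the x-axis at x ∈ {-1, 0, 1}; the y-axis gridline crossings are at y ∈ {-1, 0, 1}.
Assembling these constraints gives the stated polynomial.

2*x^4 + 4*x^2*y^2 + 2*y^4 - 2*x^2 - 2*y^2 + 3*z^2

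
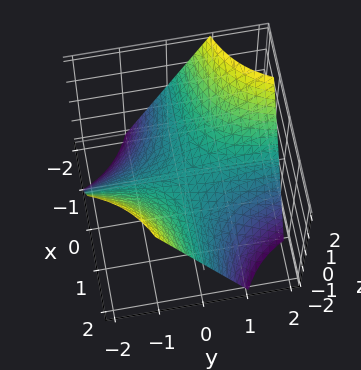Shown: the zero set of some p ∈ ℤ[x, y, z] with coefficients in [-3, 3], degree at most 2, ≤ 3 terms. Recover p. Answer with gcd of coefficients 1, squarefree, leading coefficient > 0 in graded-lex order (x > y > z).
1. The degree is 2 — a hyperbolic paraboloid; a quadric.
2. From the visible intercepts: the visible x-axis segment lies entirely on the surface; it crosses the z-axis at the gridline z = 0; every point of the y-axis in the box is on the surface.
3. Assembling these constraints gives the stated polynomial.

x*y + z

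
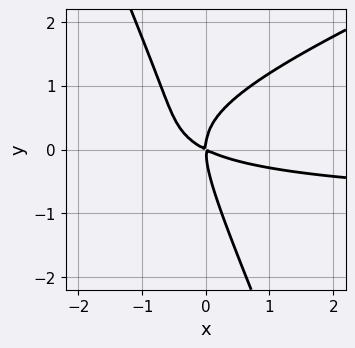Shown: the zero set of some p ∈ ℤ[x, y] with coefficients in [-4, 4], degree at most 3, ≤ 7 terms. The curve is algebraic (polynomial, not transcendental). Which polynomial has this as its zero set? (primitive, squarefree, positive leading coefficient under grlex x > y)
(a) The degree is 3 — a generic line meets the curve in up to 3 points.
(b) Checking where it meets the axes: it meets the x-axis at x = 0 (among the integer gridlines); it crosses the y-axis at the gridline y = 0.
(c) Fitting integer coefficients to these (and the overall shape) gives p.

x^2*y - 2*x*y^2 - y^3 + x^2 + 2*x*y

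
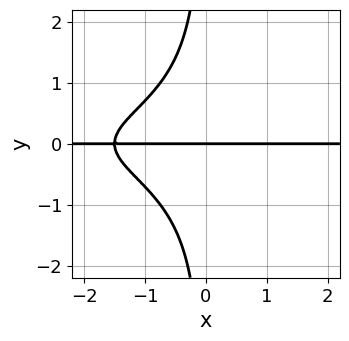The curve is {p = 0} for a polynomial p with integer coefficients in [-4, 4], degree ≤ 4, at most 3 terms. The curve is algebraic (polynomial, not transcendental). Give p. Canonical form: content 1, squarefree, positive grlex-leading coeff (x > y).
2*x*y^3 + 2*x*y + 3*y

1. Degree: a generic line meets the curve in up to 4 points, so deg p = 4.
2. Reading off the gridlines: it crosses the y-axis at the gridline y = 0; every point of the x-axis in the box is on the curve.
3. Together with the visible shape, these determine p as stated.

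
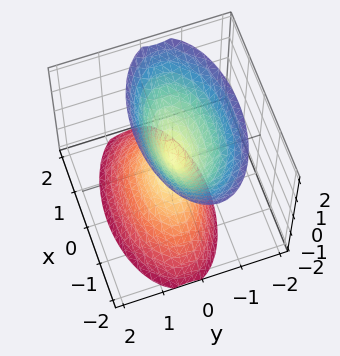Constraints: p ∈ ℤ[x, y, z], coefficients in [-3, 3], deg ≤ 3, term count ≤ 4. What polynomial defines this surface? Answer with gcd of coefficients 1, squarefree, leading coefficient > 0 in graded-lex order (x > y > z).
x^2 + 3*y^2 + y*z - z^2

I count 2 distinct pieces.
The degree is 2 — no degree-1 surface has this shape.
Observable constraints: it crosses the y-axis at the gridline y = 0; it crosses the x-axis at the gridline x = 0.
Solving for integer coefficients yields p as stated.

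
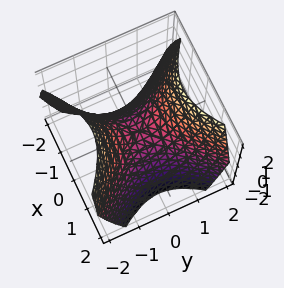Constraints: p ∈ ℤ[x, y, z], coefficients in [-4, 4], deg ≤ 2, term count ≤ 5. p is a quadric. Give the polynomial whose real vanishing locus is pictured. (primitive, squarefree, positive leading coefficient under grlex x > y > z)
First, degree: a saddle surface; a quadric, so deg p = 2.
Next, symmetries: the y ↦ −y reflection is a symmetry, so y appears only in even powers; the x ↦ −x reflection is a symmetry, so x appears only in even powers.
Then, against the integer gridlines: it crosses the x-axis at the gridline x = 0; one z-axis crossing is at z = 0; it meets the y-axis at y = 0 (among the integer gridlines).
Finally, together with the visible shape, these determine p as stated.

x^2 - y^2 + z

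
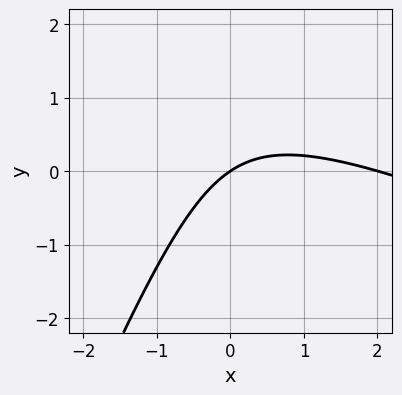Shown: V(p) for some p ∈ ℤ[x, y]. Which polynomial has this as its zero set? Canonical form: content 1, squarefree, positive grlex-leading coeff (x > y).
x^2 + 2*x*y - y^2 - 2*x + 3*y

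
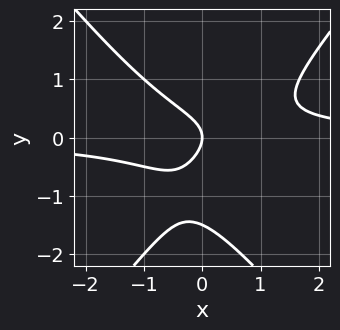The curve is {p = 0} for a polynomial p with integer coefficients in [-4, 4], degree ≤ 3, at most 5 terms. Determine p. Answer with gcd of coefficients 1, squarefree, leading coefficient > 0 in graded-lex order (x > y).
Degree: the shape is more complex than any degree-2 curve, so deg p = 3.
From the axis intercepts and sections: one y-axis crossing is at y = 0; it meets the x-axis at x = 0 (among the integer gridlines).
The integer polynomial consistent with all of this is the stated p.

3*x^2*y - 2*y^3 - 3*y^2 - 2*x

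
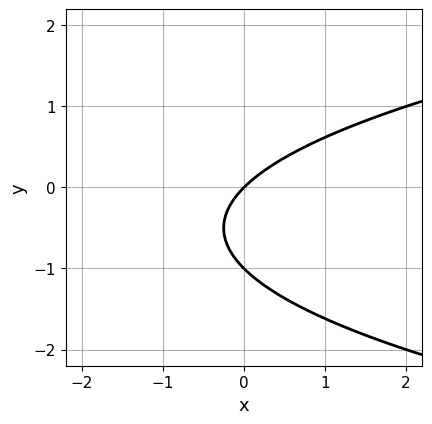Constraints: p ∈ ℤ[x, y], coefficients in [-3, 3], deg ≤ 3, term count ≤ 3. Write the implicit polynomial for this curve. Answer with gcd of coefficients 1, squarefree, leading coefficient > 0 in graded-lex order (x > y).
y^2 - x + y

(a) The degree is 2 — no degree-1 curve has this shape.
(b) From the axis intercepts and sections: it meets the x-axis at x = 0 (among the integer gridlines); the y-axis gridline crossings are at y ∈ {-1, 0}.
(c) Matching integer coefficients to the picture gives p.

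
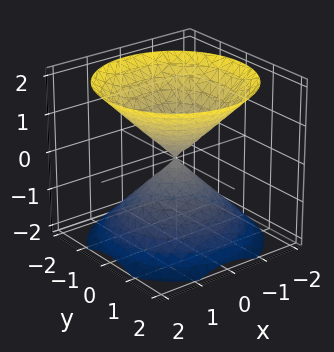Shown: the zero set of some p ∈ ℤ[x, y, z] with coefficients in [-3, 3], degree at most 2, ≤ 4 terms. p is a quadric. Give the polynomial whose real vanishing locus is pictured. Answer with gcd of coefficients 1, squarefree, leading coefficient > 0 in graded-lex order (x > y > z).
x^2 + y^2 - z^2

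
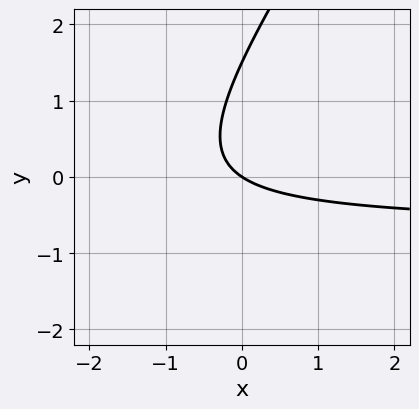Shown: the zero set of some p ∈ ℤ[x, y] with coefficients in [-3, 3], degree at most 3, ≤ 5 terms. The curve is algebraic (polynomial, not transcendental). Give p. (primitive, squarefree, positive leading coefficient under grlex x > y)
3*x*y - 2*y^2 + 2*x + 3*y

(a) The degree is 2 — the shape is more complex than any degree-1 curve.
(b) Against the integer gridlines: it crosses the y-axis at the gridline y = 0; it meets the x-axis at x = 0 (among the integer gridlines).
(c) Fitting integer coefficients to these (and the overall shape) gives p.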